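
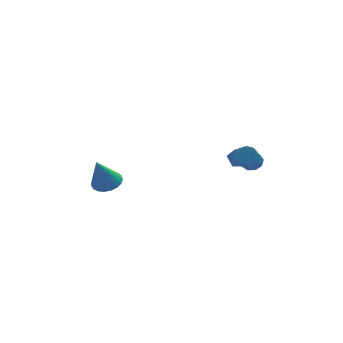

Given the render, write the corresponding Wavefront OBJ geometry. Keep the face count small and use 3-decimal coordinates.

v -2.213 1.886 -3.956
v -1.592 1.489 -3.887
v -2.687 1.414 -2.404
v -1.506 1.763 -3.777
v -1.541 2.059 -3.698
v -1.693 2.324 -3.664
v -1.934 2.514 -3.68
v -2.224 2.595 -3.744
v -2.512 2.554 -3.844
v -2.748 2.397 -3.964
v -2.892 2.152 -4.082
v -2.918 1.861 -4.179
v -2.822 1.574 -4.237
v -2.621 1.342 -4.246
v -2.35 1.203 -4.206
v -2.054 1.183 -4.122
v -1.786 1.284 -4.009
v 3.958 -0.873 -1.416
v 4.345 -1.207 -1.512
v 3.988 -1.841 -0.74
v 3.602 -1.507 -0.644
v 4.448 -0.969 -1.269
v 4.091 -1.603 -0.497
v 4.321 -0.686 -1.094
v 3.965 -1.32 -0.323
v 4.025 -0.49 -1.07
v 3.669 -1.124 -0.299
v 3.698 -0.474 -1.208
v 3.342 -1.108 -0.436
v 3.492 -0.644 -1.443
v 3.136 -1.278 -0.671
v 3.504 -0.922 -1.665
v 3.148 -1.555 -0.894
v 3.729 -1.176 -1.771
v 3.373 -1.81 -0.999
v 4.061 -1.289 -1.71
v 3.705 -1.923 -0.939
v 4.079 1.525 -1.938
v 4.303 1.229 -2.449
v 3.137 1.491 -2.331
v 3.361 1.195 -2.842
v 3.351 0.899 -2.285
v 3.933 0.92 -2.042
v 3.507 1.8 -2.738
v 4.089 1.821 -2.495
v 3.95 1.399 -2.943
v 3.853 0.842 -2.663
v 3.587 1.878 -2.117
v 3.49 1.321 -1.837
f 2 1 4
f 2 4 3
f 4 1 5
f 4 5 3
f 5 1 6
f 5 6 3
f 6 1 7
f 6 7 3
f 7 1 8
f 7 8 3
f 8 1 9
f 8 9 3
f 9 1 10
f 9 10 3
f 10 1 11
f 10 11 3
f 11 1 12
f 11 12 3
f 12 1 13
f 12 13 3
f 13 1 14
f 13 14 3
f 14 1 15
f 14 15 3
f 15 1 16
f 15 16 3
f 16 1 17
f 16 17 3
f 17 1 2
f 17 2 3
f 19 18 22
f 19 22 20
f 20 22 23
f 20 23 21
f 22 18 24
f 22 24 23
f 23 24 25
f 23 25 21
f 24 18 26
f 24 26 25
f 25 26 27
f 25 27 21
f 26 18 28
f 26 28 27
f 27 28 29
f 27 29 21
f 28 18 30
f 28 30 29
f 29 30 31
f 29 31 21
f 30 18 32
f 30 32 31
f 31 32 33
f 31 33 21
f 32 18 34
f 32 34 33
f 33 34 35
f 33 35 21
f 34 18 36
f 34 36 35
f 35 36 37
f 35 37 21
f 36 18 19
f 36 19 37
f 37 19 20
f 37 20 21
f 38 49 43
f 38 43 39
f 38 39 45
f 38 45 48
f 38 48 49
f 39 43 47
f 43 49 42
f 49 48 40
f 48 45 44
f 45 39 46
f 41 47 42
f 41 42 40
f 41 40 44
f 41 44 46
f 41 46 47
f 42 47 43
f 40 42 49
f 44 40 48
f 46 44 45
f 47 46 39



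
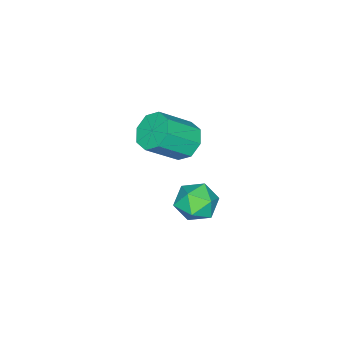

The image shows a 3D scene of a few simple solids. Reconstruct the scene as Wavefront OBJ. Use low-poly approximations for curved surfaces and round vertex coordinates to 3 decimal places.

v -2.718 1.489 -3.862
v -2.321 1.935 -2.871
v -1.059 1.805 -4.669
v -0.662 2.251 -3.678
v -0.887 1.119 -3.754
v -1.912 0.923 -3.256
v -1.468 2.817 -4.284
v -2.493 2.621 -3.786
v -1.549 2.755 -3.132
v -1.189 1.706 -2.804
v -2.191 2.034 -4.736
v -1.831 0.985 -4.408
v -1.53 1.336 0.716
v -0.835 2.105 0.547
v 0.485 1.213 1.915
v -0.21 0.444 2.084
v -1.342 2.275 1.147
v -0.022 1.383 2.515
v -1.959 1.895 1.495
v -0.639 1.003 2.862
v -2.325 1.188 1.386
v -1.004 0.296 2.754
v -2.225 0.567 0.885
v -0.905 -0.325 2.253
v -1.718 0.397 0.285
v -0.398 -0.495 1.653
v -1.101 0.777 -0.062
v 0.219 -0.115 1.305
v -0.736 1.484 0.046
v 0.585 0.592 1.414
f 1 12 6
f 1 6 2
f 1 2 8
f 1 8 11
f 1 11 12
f 2 6 10
f 6 12 5
f 12 11 3
f 11 8 7
f 8 2 9
f 4 10 5
f 4 5 3
f 4 3 7
f 4 7 9
f 4 9 10
f 5 10 6
f 3 5 12
f 7 3 11
f 9 7 8
f 10 9 2
f 14 13 17
f 14 17 15
f 15 17 18
f 15 18 16
f 17 13 19
f 17 19 18
f 18 19 20
f 18 20 16
f 19 13 21
f 19 21 20
f 20 21 22
f 20 22 16
f 21 13 23
f 21 23 22
f 22 23 24
f 22 24 16
f 23 13 25
f 23 25 24
f 24 25 26
f 24 26 16
f 25 13 27
f 25 27 26
f 26 27 28
f 26 28 16
f 27 13 29
f 27 29 28
f 28 29 30
f 28 30 16
f 29 13 14
f 29 14 30
f 30 14 15
f 30 15 16



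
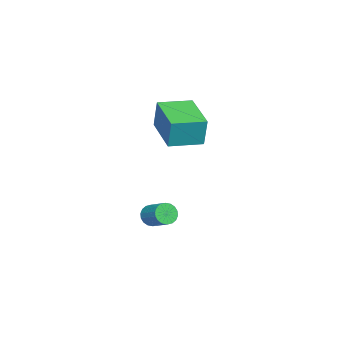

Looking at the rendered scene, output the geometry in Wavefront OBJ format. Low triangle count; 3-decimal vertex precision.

v -0.219 -4.091 2.113
v -0.056 -3.918 3.421
v -0.956 -2.833 2.038
v -0.793 -2.66 3.346
v 1.473 -3.12 1.774
v 1.636 -2.947 3.082
v 0.736 -1.862 1.699
v 0.899 -1.689 3.007
v 0.384 -4.041 -2.707
v 0.643 -3.939 -3.17
v 1.234 -3.197 -2.676
v 0.976 -3.299 -2.213
v 0.457 -3.786 -3.177
v 1.049 -3.044 -2.683
v 0.258 -3.684 -3.092
v 0.849 -2.942 -2.598
v 0.083 -3.652 -2.93
v 0.674 -2.91 -2.436
v -0.032 -3.698 -2.724
v 0.559 -2.956 -2.23
v -0.065 -3.811 -2.515
v 0.527 -3.069 -2.02
v -0.009 -3.97 -2.343
v 0.583 -3.228 -1.849
v 0.126 -4.143 -2.244
v 0.717 -3.401 -1.75
v 0.311 -4.296 -2.237
v 0.903 -3.554 -1.743
v 0.511 -4.398 -2.322
v 1.102 -3.656 -1.828
v 0.686 -4.43 -2.484
v 1.277 -3.688 -1.99
v 0.801 -4.384 -2.69
v 1.392 -3.642 -2.196
v 0.833 -4.271 -2.9
v 1.425 -3.529 -2.405
v 0.777 -4.112 -3.071
v 1.369 -3.37 -2.577
f 2 4 1
f 5 2 1
f 1 4 3
f 3 5 1
f 2 8 4
f 6 2 5
f 6 8 2
f 4 8 3
f 7 5 3
f 3 8 7
f 7 6 5
f 8 6 7
f 10 9 13
f 10 13 11
f 11 13 14
f 11 14 12
f 13 9 15
f 13 15 14
f 14 15 16
f 14 16 12
f 15 9 17
f 15 17 16
f 16 17 18
f 16 18 12
f 17 9 19
f 17 19 18
f 18 19 20
f 18 20 12
f 19 9 21
f 19 21 20
f 20 21 22
f 20 22 12
f 21 9 23
f 21 23 22
f 22 23 24
f 22 24 12
f 23 9 25
f 23 25 24
f 24 25 26
f 24 26 12
f 25 9 27
f 25 27 26
f 26 27 28
f 26 28 12
f 27 9 29
f 27 29 28
f 28 29 30
f 28 30 12
f 29 9 31
f 29 31 30
f 30 31 32
f 30 32 12
f 31 9 33
f 31 33 32
f 32 33 34
f 32 34 12
f 33 9 35
f 33 35 34
f 34 35 36
f 34 36 12
f 35 9 37
f 35 37 36
f 36 37 38
f 36 38 12
f 37 9 10
f 37 10 38
f 38 10 11
f 38 11 12



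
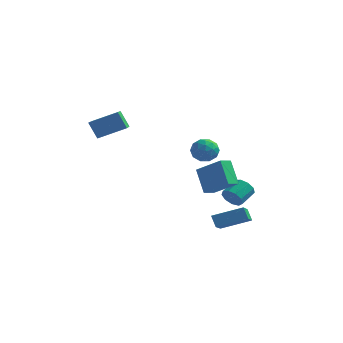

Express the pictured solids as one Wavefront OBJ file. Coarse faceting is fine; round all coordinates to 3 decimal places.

v 2.494 0.144 -2.303
v 2.831 0.321 -2.902
v 3.142 1.373 -2.417
v 2.806 1.196 -1.817
v 2.368 0.467 -2.922
v 2.679 1.519 -2.437
v 1.964 0.462 -2.652
v 2.276 1.514 -2.167
v 1.809 0.308 -2.218
v 2.12 1.36 -1.733
v 1.974 0.077 -1.824
v 2.285 1.129 -1.339
v 2.383 -0.122 -1.654
v 2.694 0.93 -1.169
v 2.844 -0.197 -1.787
v 3.155 0.855 -1.302
v 3.141 -0.113 -2.162
v 3.453 0.94 -1.676
v 3.136 0.092 -2.602
v 3.447 1.144 -2.117
v 1.246 -2.046 0.556
v 2.768 -2.346 1.619
v 1.554 -1.324 0.319
v 3.076 -1.624 1.382
v 2.004 -2.796 -0.742
v 3.526 -3.096 0.321
v 2.312 -2.074 -0.979
v 3.834 -2.374 0.084
v -3.286 -4.854 3.255
v -3.876 -4.711 4.267
v -3.866 -3.256 2.693
v -4.456 -3.114 3.705
v -1.904 -4.106 3.955
v -2.494 -3.964 4.967
v -2.484 -2.509 3.393
v -3.074 -2.366 4.405
v 0.787 -0.847 2.15
v 1.057 -0.449 1.46
v 1.703 -1.831 1.94
v 1.973 -1.433 1.25
v 2.116 -1.102 2.01
v 1.55 -0.494 2.139
v 1.21 -1.786 1.261
v 0.644 -1.178 1.39
v 1.318 -1.029 0.91
v 1.879 -0.607 1.373
v 0.881 -1.673 2.027
v 1.442 -1.251 2.49
v 0.842 -0.561 1.823
v 1.918 -1.719 1.577
v 2.003 -1.524 2.024
v 2.161 -1.29 1.618
v 1.132 -0.588 2.223
v 1.29 -0.354 1.817
v 1.913 -0.738 2.141
v 1.47 -1.926 1.583
v 1.628 -1.692 1.177
v 0.599 -0.99 1.782
v 0.757 -0.756 1.376
v 0.847 -1.542 1.259
v 1.154 -0.669 1.094
v 1.692 -1.248 0.971
v 1.244 -1.455 0.977
v 0.911 -1.097 1.053
v 1.484 -0.42 1.367
v 2.022 -0.999 1.244
v 2.106 -0.804 1.69
v 1.773 -0.447 1.766
v 1.637 -0.762 1.044
v 0.738 -1.281 2.156
v 1.276 -1.86 2.033
v 0.987 -1.833 1.634
v 0.654 -1.476 1.71
v 1.068 -1.032 2.429
v 1.606 -1.611 2.306
v 1.849 -1.183 2.347
v 1.516 -0.825 2.423
v 1.123 -1.518 2.356
v 2.306 -2.466 -2.58
v 3.884 -1.749 -1.963
v 1.912 -0.792 -3.52
v 3.491 -0.075 -2.903
v 2.689 -2.745 -3.237
v 4.268 -2.028 -2.62
v 2.296 -1.071 -4.177
v 3.874 -0.354 -3.56
f 2 1 5
f 2 5 3
f 3 5 6
f 3 6 4
f 5 1 7
f 5 7 6
f 6 7 8
f 6 8 4
f 7 1 9
f 7 9 8
f 8 9 10
f 8 10 4
f 9 1 11
f 9 11 10
f 10 11 12
f 10 12 4
f 11 1 13
f 11 13 12
f 12 13 14
f 12 14 4
f 13 1 15
f 13 15 14
f 14 15 16
f 14 16 4
f 15 1 17
f 15 17 16
f 16 17 18
f 16 18 4
f 17 1 19
f 17 19 18
f 18 19 20
f 18 20 4
f 19 1 2
f 19 2 20
f 20 2 3
f 20 3 4
f 22 24 21
f 25 22 21
f 21 24 23
f 23 25 21
f 22 28 24
f 26 22 25
f 26 28 22
f 24 28 23
f 27 25 23
f 23 28 27
f 27 26 25
f 28 26 27
f 30 32 29
f 33 30 29
f 29 32 31
f 31 33 29
f 30 36 32
f 34 30 33
f 34 36 30
f 32 36 31
f 35 33 31
f 31 36 35
f 35 34 33
f 36 34 35
f 37 74 53
f 74 48 77
f 53 77 42
f 74 77 53
f 37 53 49
f 53 42 54
f 49 54 38
f 53 54 49
f 37 49 58
f 49 38 59
f 58 59 44
f 49 59 58
f 37 58 70
f 58 44 73
f 70 73 47
f 58 73 70
f 37 70 74
f 70 47 78
f 74 78 48
f 70 78 74
f 38 54 65
f 54 42 68
f 65 68 46
f 54 68 65
f 42 77 55
f 77 48 76
f 55 76 41
f 77 76 55
f 48 78 75
f 78 47 71
f 75 71 39
f 78 71 75
f 47 73 72
f 73 44 60
f 72 60 43
f 73 60 72
f 44 59 64
f 59 38 61
f 64 61 45
f 59 61 64
f 40 66 52
f 66 46 67
f 52 67 41
f 66 67 52
f 40 52 50
f 52 41 51
f 50 51 39
f 52 51 50
f 40 50 57
f 50 39 56
f 57 56 43
f 50 56 57
f 40 57 62
f 57 43 63
f 62 63 45
f 57 63 62
f 40 62 66
f 62 45 69
f 66 69 46
f 62 69 66
f 41 67 55
f 67 46 68
f 55 68 42
f 67 68 55
f 39 51 75
f 51 41 76
f 75 76 48
f 51 76 75
f 43 56 72
f 56 39 71
f 72 71 47
f 56 71 72
f 45 63 64
f 63 43 60
f 64 60 44
f 63 60 64
f 46 69 65
f 69 45 61
f 65 61 38
f 69 61 65
f 80 82 79
f 83 80 79
f 79 82 81
f 81 83 79
f 80 86 82
f 84 80 83
f 84 86 80
f 82 86 81
f 85 83 81
f 81 86 85
f 85 84 83
f 86 84 85



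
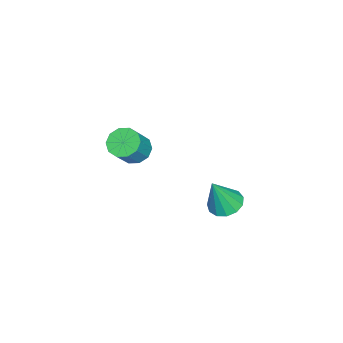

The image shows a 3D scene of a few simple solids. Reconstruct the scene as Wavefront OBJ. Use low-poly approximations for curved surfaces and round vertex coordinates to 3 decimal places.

v 1.975 2.729 -2.224
v 2.568 3.51 -2.22
v 2.645 2.211 -0.216
v 2.085 3.681 -2.015
v 1.567 3.549 -1.876
v 1.178 3.158 -1.848
v 1.043 2.63 -1.939
v 1.204 2.134 -2.121
v 1.609 1.827 -2.335
v 2.131 1.806 -2.515
v 2.603 2.079 -2.602
v 2.876 2.558 -2.569
v 2.863 3.091 -2.427
v -2.668 -3.86 -3.629
v -1.959 -3.355 -4.101
v -0.844 -3.595 -2.683
v -1.552 -4.1 -2.211
v -2.289 -2.957 -3.774
v -1.174 -3.197 -2.356
v -2.764 -2.904 -3.392
v -1.649 -3.143 -1.974
v -3.202 -3.216 -3.1
v -2.087 -3.455 -1.682
v -3.436 -3.774 -3.011
v -2.321 -4.014 -1.592
v -3.376 -4.365 -3.157
v -2.261 -4.605 -1.739
v -3.046 -4.763 -3.484
v -1.931 -5.003 -2.066
v -2.571 -4.817 -3.866
v -1.456 -5.056 -2.448
v -2.133 -4.505 -4.158
v -1.018 -4.744 -2.74
v -1.899 -3.946 -4.248
v -0.784 -4.186 -2.829
f 2 1 4
f 2 4 3
f 4 1 5
f 4 5 3
f 5 1 6
f 5 6 3
f 6 1 7
f 6 7 3
f 7 1 8
f 7 8 3
f 8 1 9
f 8 9 3
f 9 1 10
f 9 10 3
f 10 1 11
f 10 11 3
f 11 1 12
f 11 12 3
f 12 1 13
f 12 13 3
f 13 1 2
f 13 2 3
f 15 14 18
f 15 18 16
f 16 18 19
f 16 19 17
f 18 14 20
f 18 20 19
f 19 20 21
f 19 21 17
f 20 14 22
f 20 22 21
f 21 22 23
f 21 23 17
f 22 14 24
f 22 24 23
f 23 24 25
f 23 25 17
f 24 14 26
f 24 26 25
f 25 26 27
f 25 27 17
f 26 14 28
f 26 28 27
f 27 28 29
f 27 29 17
f 28 14 30
f 28 30 29
f 29 30 31
f 29 31 17
f 30 14 32
f 30 32 31
f 31 32 33
f 31 33 17
f 32 14 34
f 32 34 33
f 33 34 35
f 33 35 17
f 34 14 15
f 34 15 35
f 35 15 16
f 35 16 17



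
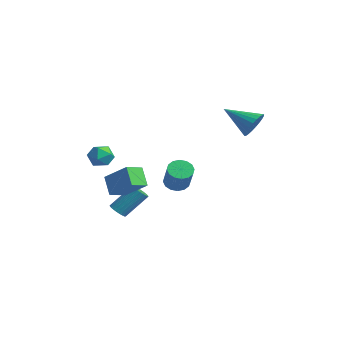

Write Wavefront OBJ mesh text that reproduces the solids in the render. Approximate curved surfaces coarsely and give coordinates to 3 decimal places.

v -1.084 -2.386 1.471
v -0.59 -2.435 2.083
v -0.55 -3.425 0.957
v -0.056 -3.474 1.569
v -0.824 -3.619 1.67
v -1.154 -2.977 1.988
v 0.014 -2.883 1.052
v -0.316 -2.241 1.37
v 0.089 -2.742 1.824
v -0.429 -3.197 2.206
v -0.711 -2.663 0.834
v -1.229 -3.118 1.216
v 0.759 0.931 -0.819
v 1.242 0.642 -1.268
v 2.204 0.2 0.049
v 1.721 0.489 0.499
v 1.348 0.997 -1.227
v 2.31 0.555 0.09
v 1.297 1.334 -1.076
v 2.259 0.892 0.241
v 1.101 1.563 -0.857
v 2.064 1.121 0.46
v 0.814 1.623 -0.627
v 1.776 1.181 0.69
v 0.512 1.497 -0.449
v 1.474 1.055 0.869
v 0.276 1.22 -0.369
v 1.238 0.778 0.948
v 0.17 0.865 -0.41
v 1.132 0.423 0.907
v 0.221 0.528 -0.561
v 1.183 0.086 0.756
v 0.416 0.299 -0.78
v 1.379 -0.143 0.537
v 0.704 0.239 -1.01
v 1.666 -0.203 0.307
v 1.006 0.365 -1.189
v 1.968 -0.077 0.129
v 2.956 4.334 3.186
v 3.409 4.356 3.952
v 1.464 3.466 4.094
v 3.24 4.659 3.964
v 3.028 4.913 3.858
v 2.805 5.078 3.649
v 2.605 5.13 3.37
v 2.458 5.061 3.063
v 2.387 4.881 2.775
v 2.403 4.618 2.549
v 2.503 4.311 2.42
v 2.672 4.008 2.408
v 2.884 3.754 2.514
v 3.107 3.589 2.723
v 3.307 3.537 3.002
v 3.454 3.606 3.309
v 3.525 3.786 3.597
v 3.509 4.05 3.823
v -0.303 -2.9 0.09
v 1.099 -2.471 1.168
v -0.377 -1.879 -0.22
v 1.025 -1.45 0.857
v 0.495 -3.13 -0.857
v 1.897 -2.701 0.22
v 0.421 -2.109 -1.168
v 1.823 -1.68 -0.09
v -1.092 -1.567 -3.002
v -0.649 -1.881 -2.865
v -0.224 -0.706 -1.542
v -0.668 -0.393 -1.678
v -0.562 -1.746 -3.013
v -0.137 -0.571 -1.69
v -0.555 -1.584 -3.159
v -0.131 -0.409 -1.836
v -0.63 -1.419 -3.282
v -0.206 -0.244 -1.958
v -0.776 -1.277 -3.361
v -0.351 -0.102 -2.038
v -0.97 -1.179 -3.386
v -0.545 -0.004 -2.062
v -1.182 -1.14 -3.352
v -0.758 0.035 -2.029
v -1.381 -1.166 -3.265
v -0.956 0.009 -1.942
v -1.536 -1.254 -3.138
v -1.111 -0.079 -1.815
v -1.623 -1.389 -2.99
v -1.198 -0.214 -1.667
v -1.629 -1.551 -2.844
v -1.205 -0.376 -1.521
v -1.554 -1.716 -2.722
v -1.13 -0.541 -1.398
v -1.409 -1.858 -2.642
v -0.984 -0.683 -1.319
v -1.215 -1.956 -2.618
v -0.79 -0.781 -1.294
v -1.002 -1.995 -2.651
v -0.578 -0.82 -1.328
v -0.804 -1.969 -2.738
v -0.379 -0.794 -1.415
f 1 12 6
f 1 6 2
f 1 2 8
f 1 8 11
f 1 11 12
f 2 6 10
f 6 12 5
f 12 11 3
f 11 8 7
f 8 2 9
f 4 10 5
f 4 5 3
f 4 3 7
f 4 7 9
f 4 9 10
f 5 10 6
f 3 5 12
f 7 3 11
f 9 7 8
f 10 9 2
f 14 13 17
f 14 17 15
f 15 17 18
f 15 18 16
f 17 13 19
f 17 19 18
f 18 19 20
f 18 20 16
f 19 13 21
f 19 21 20
f 20 21 22
f 20 22 16
f 21 13 23
f 21 23 22
f 22 23 24
f 22 24 16
f 23 13 25
f 23 25 24
f 24 25 26
f 24 26 16
f 25 13 27
f 25 27 26
f 26 27 28
f 26 28 16
f 27 13 29
f 27 29 28
f 28 29 30
f 28 30 16
f 29 13 31
f 29 31 30
f 30 31 32
f 30 32 16
f 31 13 33
f 31 33 32
f 32 33 34
f 32 34 16
f 33 13 35
f 33 35 34
f 34 35 36
f 34 36 16
f 35 13 37
f 35 37 36
f 36 37 38
f 36 38 16
f 37 13 14
f 37 14 38
f 38 14 15
f 38 15 16
f 40 39 42
f 40 42 41
f 42 39 43
f 42 43 41
f 43 39 44
f 43 44 41
f 44 39 45
f 44 45 41
f 45 39 46
f 45 46 41
f 46 39 47
f 46 47 41
f 47 39 48
f 47 48 41
f 48 39 49
f 48 49 41
f 49 39 50
f 49 50 41
f 50 39 51
f 50 51 41
f 51 39 52
f 51 52 41
f 52 39 53
f 52 53 41
f 53 39 54
f 53 54 41
f 54 39 55
f 54 55 41
f 55 39 56
f 55 56 41
f 56 39 40
f 56 40 41
f 58 60 57
f 61 58 57
f 57 60 59
f 59 61 57
f 58 64 60
f 62 58 61
f 62 64 58
f 60 64 59
f 63 61 59
f 59 64 63
f 63 62 61
f 64 62 63
f 66 65 69
f 66 69 67
f 67 69 70
f 67 70 68
f 69 65 71
f 69 71 70
f 70 71 72
f 70 72 68
f 71 65 73
f 71 73 72
f 72 73 74
f 72 74 68
f 73 65 75
f 73 75 74
f 74 75 76
f 74 76 68
f 75 65 77
f 75 77 76
f 76 77 78
f 76 78 68
f 77 65 79
f 77 79 78
f 78 79 80
f 78 80 68
f 79 65 81
f 79 81 80
f 80 81 82
f 80 82 68
f 81 65 83
f 81 83 82
f 82 83 84
f 82 84 68
f 83 65 85
f 83 85 84
f 84 85 86
f 84 86 68
f 85 65 87
f 85 87 86
f 86 87 88
f 86 88 68
f 87 65 89
f 87 89 88
f 88 89 90
f 88 90 68
f 89 65 91
f 89 91 90
f 90 91 92
f 90 92 68
f 91 65 93
f 91 93 92
f 92 93 94
f 92 94 68
f 93 65 95
f 93 95 94
f 94 95 96
f 94 96 68
f 95 65 97
f 95 97 96
f 96 97 98
f 96 98 68
f 97 65 66
f 97 66 98
f 98 66 67
f 98 67 68



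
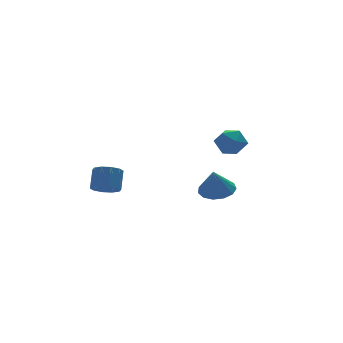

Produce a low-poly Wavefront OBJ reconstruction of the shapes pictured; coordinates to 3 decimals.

v 3.097 1.719 0.468
v 3.732 2.482 0.283
v 3.588 0.978 -0.903
v 4.223 1.741 -1.088
v 4.397 1.115 -0.315
v 4.094 1.573 0.532
v 3.226 1.887 -1.152
v 2.923 2.345 -0.305
v 3.811 2.586 -0.718
v 4.535 2.109 -0.201
v 2.785 1.351 -0.419
v 3.509 0.874 0.098
v -3.704 2.295 -2.544
v -3.013 1.818 -2.547
v -2.505 2.548 -1.518
v -3.196 3.025 -1.516
v -2.933 2.217 -2.869
v -2.425 2.947 -1.841
v -3.148 2.646 -3.068
v -2.641 3.376 -2.039
v -3.576 2.94 -3.066
v -3.068 3.671 -2.037
v -4.052 2.989 -2.865
v -3.544 3.719 -1.837
v -4.395 2.772 -2.542
v -3.887 3.502 -1.513
v -4.475 2.373 -2.219
v -3.967 3.103 -1.191
v -4.259 1.944 -2.021
v -3.752 2.674 -0.992
v -3.832 1.649 -2.023
v -3.324 2.38 -0.994
v -3.356 1.601 -2.223
v -2.848 2.331 -1.195
v 1.774 -0.109 -2.77
v 2.631 0.413 -2.462
v 1.386 -0.371 -1.25
v 2.198 0.814 -2.503
v 1.63 0.921 -2.629
v 1.107 0.702 -2.8
v 0.797 0.225 -2.961
v 0.796 -0.358 -3.062
v 1.106 -0.862 -3.07
v 1.628 -1.127 -2.982
v 2.196 -1.069 -2.828
v 2.63 -0.706 -2.655
v 2.792 -0.153 -2.518
f 1 12 6
f 1 6 2
f 1 2 8
f 1 8 11
f 1 11 12
f 2 6 10
f 6 12 5
f 12 11 3
f 11 8 7
f 8 2 9
f 4 10 5
f 4 5 3
f 4 3 7
f 4 7 9
f 4 9 10
f 5 10 6
f 3 5 12
f 7 3 11
f 9 7 8
f 10 9 2
f 14 13 17
f 14 17 15
f 15 17 18
f 15 18 16
f 17 13 19
f 17 19 18
f 18 19 20
f 18 20 16
f 19 13 21
f 19 21 20
f 20 21 22
f 20 22 16
f 21 13 23
f 21 23 22
f 22 23 24
f 22 24 16
f 23 13 25
f 23 25 24
f 24 25 26
f 24 26 16
f 25 13 27
f 25 27 26
f 26 27 28
f 26 28 16
f 27 13 29
f 27 29 28
f 28 29 30
f 28 30 16
f 29 13 31
f 29 31 30
f 30 31 32
f 30 32 16
f 31 13 33
f 31 33 32
f 32 33 34
f 32 34 16
f 33 13 14
f 33 14 34
f 34 14 15
f 34 15 16
f 36 35 38
f 36 38 37
f 38 35 39
f 38 39 37
f 39 35 40
f 39 40 37
f 40 35 41
f 40 41 37
f 41 35 42
f 41 42 37
f 42 35 43
f 42 43 37
f 43 35 44
f 43 44 37
f 44 35 45
f 44 45 37
f 45 35 46
f 45 46 37
f 46 35 47
f 46 47 37
f 47 35 36
f 47 36 37



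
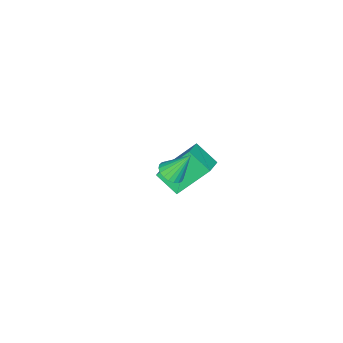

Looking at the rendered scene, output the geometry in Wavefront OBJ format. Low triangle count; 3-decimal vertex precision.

v 1.709 -0.187 0.994
v 2.03 -0.532 1.315
v 1.251 0.387 2.066
v 2.175 -0.348 1.279
v 2.24 -0.137 1.194
v 2.214 0.066 1.074
v 2.099 0.225 0.94
v 1.918 0.313 0.815
v 1.7 0.314 0.722
v 1.484 0.229 0.675
v 1.307 0.071 0.684
v 1.199 -0.13 0.746
v 1.18 -0.342 0.85
v 1.252 -0.527 0.98
v 1.403 -0.653 1.112
v 1.607 -0.698 1.224
v 1.829 -0.655 1.295
v -1.95 -3.338 -3.827
v -2.819 -2.319 -2.301
v -1.999 -2.321 -4.534
v -2.868 -1.302 -3.008
v -1.092 -3.078 -3.512
v -1.961 -2.059 -1.986
v -1.141 -2.061 -4.219
v -2.01 -1.042 -2.693
f 2 1 4
f 2 4 3
f 4 1 5
f 4 5 3
f 5 1 6
f 5 6 3
f 6 1 7
f 6 7 3
f 7 1 8
f 7 8 3
f 8 1 9
f 8 9 3
f 9 1 10
f 9 10 3
f 10 1 11
f 10 11 3
f 11 1 12
f 11 12 3
f 12 1 13
f 12 13 3
f 13 1 14
f 13 14 3
f 14 1 15
f 14 15 3
f 15 1 16
f 15 16 3
f 16 1 17
f 16 17 3
f 17 1 2
f 17 2 3
f 19 21 18
f 22 19 18
f 18 21 20
f 20 22 18
f 19 25 21
f 23 19 22
f 23 25 19
f 21 25 20
f 24 22 20
f 20 25 24
f 24 23 22
f 25 23 24



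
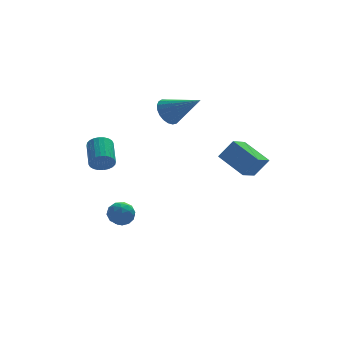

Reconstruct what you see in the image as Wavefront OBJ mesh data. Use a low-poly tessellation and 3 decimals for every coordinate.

v -2.436 2.84 0.197
v -2.045 2.584 0.678
v -1.874 4.025 1.304
v -2.264 4.28 0.823
v -1.868 2.643 0.495
v -1.697 4.084 1.12
v -1.778 2.731 0.266
v -1.607 4.172 0.892
v -1.788 2.836 0.027
v -1.616 4.277 0.652
v -1.896 2.942 -0.186
v -1.725 4.383 0.439
v -2.086 3.032 -0.341
v -1.915 4.473 0.284
v -2.33 3.092 -0.414
v -2.159 4.533 0.211
v -2.59 3.114 -0.394
v -2.418 4.555 0.231
v -2.826 3.095 -0.284
v -2.655 4.536 0.342
v -3.003 3.036 -0.1
v -2.832 4.477 0.525
v -3.093 2.948 0.128
v -2.922 4.389 0.754
v -3.084 2.843 0.368
v -2.912 4.284 0.993
v -2.975 2.737 0.581
v -2.804 4.178 1.206
v -2.785 2.647 0.736
v -2.614 4.088 1.361
v -2.541 2.587 0.809
v -2.37 4.028 1.434
v -2.282 2.565 0.789
v -2.11 4.006 1.414
v -1.555 2.289 -3.282
v -1.057 2.319 -2.882
v -2.145 1.351 -2.478
v -1.294 2.566 -2.768
v -1.614 2.725 -2.818
v -1.915 2.745 -3.015
v -2.102 2.621 -3.297
v -2.115 2.391 -3.575
v -1.95 2.129 -3.76
v -1.66 1.917 -3.793
v -1.336 1.824 -3.664
v -1.082 1.878 -3.414
v -0.978 2.063 -3.122
v 1.13 3.909 2.907
v 1.769 4.189 2.422
v 2.49 2.791 4.053
v 1.757 4.434 2.676
v 1.636 4.589 2.97
v 1.428 4.626 3.253
v 1.168 4.539 3.477
v 0.902 4.343 3.602
v 0.675 4.072 3.607
v 0.527 3.773 3.491
v 0.483 3.497 3.274
v 0.551 3.293 2.994
v 0.719 3.195 2.699
v 0.958 3.22 2.44
v 1.227 3.365 2.261
v 1.479 3.603 2.195
v 1.671 3.895 2.252
v -2.67 0.105 -2.168
v -2.437 0.403 -1.548
v -1.783 -0.663 -2.132
v -1.55 -0.365 -1.512
v -2.171 -0.74 -1.524
v -2.719 -0.266 -1.546
v -1.501 0.006 -2.134
v -2.049 0.48 -2.156
v -1.715 0.341 -1.528
v -2.129 -0.12 -1.15
v -2.091 -0.14 -2.53
v -2.505 -0.601 -2.152
v -2.632 0.321 -1.861
v -1.588 -0.581 -1.819
v -1.953 -0.802 -1.826
v -1.817 -0.627 -1.461
v -2.797 -0.072 -1.86
v -2.661 0.103 -1.496
v -2.504 -0.568 -1.481
v -1.559 -0.363 -2.184
v -1.423 -0.188 -1.82
v -2.403 0.367 -2.219
v -2.267 0.542 -1.854
v -1.716 0.308 -2.199
v -2.07 0.46 -1.485
v -1.549 0.009 -1.464
v -1.52 0.227 -1.829
v -1.842 0.506 -1.842
v -2.314 0.189 -1.263
v -1.792 -0.262 -1.242
v -2.157 -0.483 -1.249
v -2.479 -0.204 -1.262
v -1.889 0.153 -1.251
v -2.428 0.002 -2.438
v -1.906 -0.449 -2.417
v -1.741 -0.056 -2.418
v -2.063 0.223 -2.431
v -2.671 -0.269 -2.216
v -2.15 -0.72 -2.195
v -2.378 -0.766 -1.838
v -2.7 -0.487 -1.851
v -2.331 -0.413 -2.429
v 4.373 -0.47 0.171
v 3.573 -1.298 0.683
v 3.493 0.836 0.91
v 2.694 0.009 1.423
v 5.086 -0.549 1.157
v 4.287 -1.376 1.67
v 4.207 0.758 1.897
v 3.407 -0.07 2.409
f 2 1 5
f 2 5 3
f 3 5 6
f 3 6 4
f 5 1 7
f 5 7 6
f 6 7 8
f 6 8 4
f 7 1 9
f 7 9 8
f 8 9 10
f 8 10 4
f 9 1 11
f 9 11 10
f 10 11 12
f 10 12 4
f 11 1 13
f 11 13 12
f 12 13 14
f 12 14 4
f 13 1 15
f 13 15 14
f 14 15 16
f 14 16 4
f 15 1 17
f 15 17 16
f 16 17 18
f 16 18 4
f 17 1 19
f 17 19 18
f 18 19 20
f 18 20 4
f 19 1 21
f 19 21 20
f 20 21 22
f 20 22 4
f 21 1 23
f 21 23 22
f 22 23 24
f 22 24 4
f 23 1 25
f 23 25 24
f 24 25 26
f 24 26 4
f 25 1 27
f 25 27 26
f 26 27 28
f 26 28 4
f 27 1 29
f 27 29 28
f 28 29 30
f 28 30 4
f 29 1 31
f 29 31 30
f 30 31 32
f 30 32 4
f 31 1 33
f 31 33 32
f 32 33 34
f 32 34 4
f 33 1 2
f 33 2 34
f 34 2 3
f 34 3 4
f 36 35 38
f 36 38 37
f 38 35 39
f 38 39 37
f 39 35 40
f 39 40 37
f 40 35 41
f 40 41 37
f 41 35 42
f 41 42 37
f 42 35 43
f 42 43 37
f 43 35 44
f 43 44 37
f 44 35 45
f 44 45 37
f 45 35 46
f 45 46 37
f 46 35 47
f 46 47 37
f 47 35 36
f 47 36 37
f 49 48 51
f 49 51 50
f 51 48 52
f 51 52 50
f 52 48 53
f 52 53 50
f 53 48 54
f 53 54 50
f 54 48 55
f 54 55 50
f 55 48 56
f 55 56 50
f 56 48 57
f 56 57 50
f 57 48 58
f 57 58 50
f 58 48 59
f 58 59 50
f 59 48 60
f 59 60 50
f 60 48 61
f 60 61 50
f 61 48 62
f 61 62 50
f 62 48 63
f 62 63 50
f 63 48 64
f 63 64 50
f 64 48 49
f 64 49 50
f 65 102 81
f 102 76 105
f 81 105 70
f 102 105 81
f 65 81 77
f 81 70 82
f 77 82 66
f 81 82 77
f 65 77 86
f 77 66 87
f 86 87 72
f 77 87 86
f 65 86 98
f 86 72 101
f 98 101 75
f 86 101 98
f 65 98 102
f 98 75 106
f 102 106 76
f 98 106 102
f 66 82 93
f 82 70 96
f 93 96 74
f 82 96 93
f 70 105 83
f 105 76 104
f 83 104 69
f 105 104 83
f 76 106 103
f 106 75 99
f 103 99 67
f 106 99 103
f 75 101 100
f 101 72 88
f 100 88 71
f 101 88 100
f 72 87 92
f 87 66 89
f 92 89 73
f 87 89 92
f 68 94 80
f 94 74 95
f 80 95 69
f 94 95 80
f 68 80 78
f 80 69 79
f 78 79 67
f 80 79 78
f 68 78 85
f 78 67 84
f 85 84 71
f 78 84 85
f 68 85 90
f 85 71 91
f 90 91 73
f 85 91 90
f 68 90 94
f 90 73 97
f 94 97 74
f 90 97 94
f 69 95 83
f 95 74 96
f 83 96 70
f 95 96 83
f 67 79 103
f 79 69 104
f 103 104 76
f 79 104 103
f 71 84 100
f 84 67 99
f 100 99 75
f 84 99 100
f 73 91 92
f 91 71 88
f 92 88 72
f 91 88 92
f 74 97 93
f 97 73 89
f 93 89 66
f 97 89 93
f 108 110 107
f 111 108 107
f 107 110 109
f 109 111 107
f 108 114 110
f 112 108 111
f 112 114 108
f 110 114 109
f 113 111 109
f 109 114 113
f 113 112 111
f 114 112 113



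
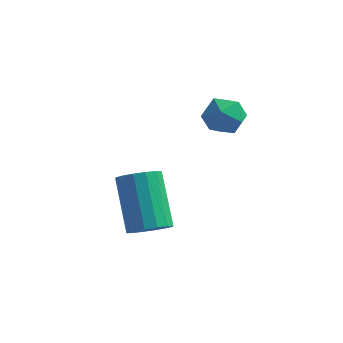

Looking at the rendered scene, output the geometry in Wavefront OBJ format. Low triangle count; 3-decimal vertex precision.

v -0.175 1.381 2.643
v 0.418 1.608 2.176
v 0.602 0.552 3.224
v 1.195 0.779 2.757
v 0.912 1.272 3.303
v 0.432 1.785 2.944
v 0.588 0.375 2.456
v 0.108 0.888 2.097
v 0.889 0.987 2.06
v 1.09 1.541 2.583
v -0.07 0.619 2.817
v 0.131 1.173 3.34
v -0.391 -2.673 -0.234
v -0.002 -3.044 0.245
v -0.82 -1.959 1.752
v -1.209 -1.587 1.274
v 0.212 -2.754 0.151
v -0.606 -1.668 1.659
v 0.264 -2.441 -0.045
v -0.554 -1.356 1.462
v 0.141 -2.191 -0.292
v -0.677 -1.105 1.215
v -0.125 -2.07 -0.524
v -0.943 -0.984 0.984
v -0.462 -2.11 -0.678
v -1.28 -1.025 0.83
v -0.78 -2.301 -0.712
v -1.598 -1.216 0.795
v -0.994 -2.592 -0.619
v -1.812 -1.506 0.889
v -1.046 -2.904 -0.422
v -1.864 -1.819 1.085
v -0.923 -3.155 -0.175
v -1.741 -2.069 1.332
v -0.657 -3.276 0.056
v -1.475 -2.19 1.564
v -0.32 -3.235 0.21
v -1.138 -2.15 1.718
f 1 12 6
f 1 6 2
f 1 2 8
f 1 8 11
f 1 11 12
f 2 6 10
f 6 12 5
f 12 11 3
f 11 8 7
f 8 2 9
f 4 10 5
f 4 5 3
f 4 3 7
f 4 7 9
f 4 9 10
f 5 10 6
f 3 5 12
f 7 3 11
f 9 7 8
f 10 9 2
f 14 13 17
f 14 17 15
f 15 17 18
f 15 18 16
f 17 13 19
f 17 19 18
f 18 19 20
f 18 20 16
f 19 13 21
f 19 21 20
f 20 21 22
f 20 22 16
f 21 13 23
f 21 23 22
f 22 23 24
f 22 24 16
f 23 13 25
f 23 25 24
f 24 25 26
f 24 26 16
f 25 13 27
f 25 27 26
f 26 27 28
f 26 28 16
f 27 13 29
f 27 29 28
f 28 29 30
f 28 30 16
f 29 13 31
f 29 31 30
f 30 31 32
f 30 32 16
f 31 13 33
f 31 33 32
f 32 33 34
f 32 34 16
f 33 13 35
f 33 35 34
f 34 35 36
f 34 36 16
f 35 13 37
f 35 37 36
f 36 37 38
f 36 38 16
f 37 13 14
f 37 14 38
f 38 14 15
f 38 15 16



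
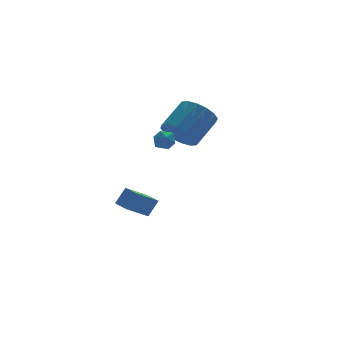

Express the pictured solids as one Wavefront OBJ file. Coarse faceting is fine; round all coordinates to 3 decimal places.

v -0.145 -2.484 3.49
v 0.301 -2.514 3.03
v 0.099 -3.446 3.79
v 0.545 -3.476 3.33
v 0.628 -3.085 3.832
v 0.477 -2.49 3.646
v -0.077 -3.47 3.174
v -0.228 -2.875 2.988
v 0.343 -3.123 2.835
v 0.778 -2.886 3.241
v -0.378 -3.074 3.579
v 0.057 -2.837 3.985
v 2.12 -0.41 2.466
v 2.767 -1.238 2.177
v 4.167 -0.539 3.306
v 3.52 0.29 3.594
v 2.87 -0.834 1.798
v 4.27 -0.134 2.927
v 2.772 -0.315 1.598
v 4.173 0.385 2.727
v 2.5 0.178 1.63
v 3.9 0.878 2.759
v 2.126 0.513 1.886
v 3.526 1.213 3.015
v 1.75 0.602 2.298
v 3.15 1.301 3.427
v 1.473 0.419 2.754
v 2.873 1.118 3.883
v 1.37 0.014 3.133
v 2.77 0.714 4.262
v 1.467 -0.505 3.333
v 2.868 0.195 4.462
v 1.74 -0.998 3.301
v 3.14 -0.298 4.43
v 2.114 -1.333 3.045
v 3.514 -0.633 4.174
v 2.49 -1.421 2.633
v 3.89 -0.722 3.762
v 1.254 1.507 -3.869
v -0.055 1.203 -2.982
v 1.04 2.514 -3.84
v -0.269 2.21 -2.953
v 1.869 1.61 -2.927
v 0.56 1.306 -2.04
v 1.655 2.617 -2.898
v 0.346 2.313 -2.011
f 1 12 6
f 1 6 2
f 1 2 8
f 1 8 11
f 1 11 12
f 2 6 10
f 6 12 5
f 12 11 3
f 11 8 7
f 8 2 9
f 4 10 5
f 4 5 3
f 4 3 7
f 4 7 9
f 4 9 10
f 5 10 6
f 3 5 12
f 7 3 11
f 9 7 8
f 10 9 2
f 14 13 17
f 14 17 15
f 15 17 18
f 15 18 16
f 17 13 19
f 17 19 18
f 18 19 20
f 18 20 16
f 19 13 21
f 19 21 20
f 20 21 22
f 20 22 16
f 21 13 23
f 21 23 22
f 22 23 24
f 22 24 16
f 23 13 25
f 23 25 24
f 24 25 26
f 24 26 16
f 25 13 27
f 25 27 26
f 26 27 28
f 26 28 16
f 27 13 29
f 27 29 28
f 28 29 30
f 28 30 16
f 29 13 31
f 29 31 30
f 30 31 32
f 30 32 16
f 31 13 33
f 31 33 32
f 32 33 34
f 32 34 16
f 33 13 35
f 33 35 34
f 34 35 36
f 34 36 16
f 35 13 37
f 35 37 36
f 36 37 38
f 36 38 16
f 37 13 14
f 37 14 38
f 38 14 15
f 38 15 16
f 40 42 39
f 43 40 39
f 39 42 41
f 41 43 39
f 40 46 42
f 44 40 43
f 44 46 40
f 42 46 41
f 45 43 41
f 41 46 45
f 45 44 43
f 46 44 45



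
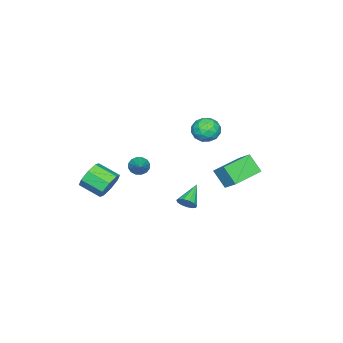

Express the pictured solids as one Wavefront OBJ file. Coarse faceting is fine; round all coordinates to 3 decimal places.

v 3.116 -1.063 -1.532
v 3.662 -0.786 -0.942
v 3.691 -2 -0.399
v 3.144 -2.277 -0.988
v 3.042 -0.719 -0.758
v 3.071 -1.932 -0.215
v 2.465 -0.853 -1.027
v 2.494 -2.066 -0.484
v 2.269 -1.11 -1.592
v 2.298 -2.324 -1.048
v 2.569 -1.34 -2.121
v 2.598 -2.554 -1.578
v 3.189 -1.408 -2.305
v 3.218 -2.621 -1.762
v 3.766 -1.274 -2.036
v 3.795 -2.487 -1.493
v 3.962 -1.016 -1.472
v 3.991 -2.23 -0.928
v -0.794 -1.563 -2.326
v -0.613 -1.324 -2.834
v 0.394 -0.777 -1.534
v -0.818 -1.127 -2.723
v -1.016 -1.046 -2.505
v -1.155 -1.104 -2.239
v -1.197 -1.285 -1.997
v -1.131 -1.54 -1.843
v -0.975 -1.801 -1.818
v -0.771 -1.999 -1.93
v -0.572 -2.079 -2.147
v -0.433 -2.021 -2.413
v -0.391 -1.84 -2.656
v -0.457 -1.585 -2.81
v -3.648 1.528 -0.798
v -3.095 0.982 -0.426
v -4.685 0.618 -0.594
v -4.132 0.072 -0.222
v -4.343 0.809 0.174
v -3.701 1.371 0.048
v -4.079 0.229 -1.068
v -3.437 0.791 -1.194
v -3.361 0.179 -0.592
v -3.524 0.537 0.175
v -4.256 1.063 -1.195
v -4.419 1.421 -0.428
v -3.28 1.335 -0.63
v -4.5 0.265 -0.39
v -4.623 0.698 -0.158
v -4.299 0.377 0.061
v -3.637 1.564 -0.352
v -3.312 1.242 -0.133
v -4.045 1.141 0.22
v -4.468 0.358 -0.887
v -4.143 0.036 -0.668
v -3.481 1.223 -1.081
v -3.157 0.902 -0.862
v -3.735 0.459 -1.24
v -3.112 0.541 -0.509
v -3.722 0.007 -0.389
v -3.69 0.099 -0.886
v -3.313 0.43 -0.96
v -3.208 0.752 -0.058
v -3.818 0.217 0.062
v -3.941 0.65 0.295
v -3.564 0.981 0.22
v -3.364 0.28 -0.156
v -3.962 1.383 -1.082
v -4.572 0.848 -0.962
v -4.216 0.619 -1.24
v -3.839 0.95 -1.315
v -4.058 1.593 -0.631
v -4.668 1.059 -0.511
v -4.467 1.17 -0.06
v -4.09 1.501 -0.134
v -4.416 1.32 -0.864
v 2.92 3.213 -1.647
v 3.162 2.899 -1.266
v 1.74 3.167 -0.933
v 3.205 3.192 -1.177
v 3.157 3.492 -1.237
v 3.034 3.704 -1.427
v 2.875 3.759 -1.687
v 2.73 3.641 -1.934
v 2.646 3.387 -2.09
v 2.648 3.078 -2.105
v 2.737 2.811 -1.975
v 2.885 2.672 -1.74
v 3.043 2.705 -1.476
v -3.752 2.842 -2.058
v -3.44 3.604 -1.391
v -3.576 3.622 -3.032
v -3.264 4.384 -2.364
v -1.936 2.236 -2.216
v -1.624 2.998 -1.548
v -1.76 3.016 -3.189
v -1.448 3.778 -2.522
f 2 1 5
f 2 5 3
f 3 5 6
f 3 6 4
f 5 1 7
f 5 7 6
f 6 7 8
f 6 8 4
f 7 1 9
f 7 9 8
f 8 9 10
f 8 10 4
f 9 1 11
f 9 11 10
f 10 11 12
f 10 12 4
f 11 1 13
f 11 13 12
f 12 13 14
f 12 14 4
f 13 1 15
f 13 15 14
f 14 15 16
f 14 16 4
f 15 1 17
f 15 17 16
f 16 17 18
f 16 18 4
f 17 1 2
f 17 2 18
f 18 2 3
f 18 3 4
f 20 19 22
f 20 22 21
f 22 19 23
f 22 23 21
f 23 19 24
f 23 24 21
f 24 19 25
f 24 25 21
f 25 19 26
f 25 26 21
f 26 19 27
f 26 27 21
f 27 19 28
f 27 28 21
f 28 19 29
f 28 29 21
f 29 19 30
f 29 30 21
f 30 19 31
f 30 31 21
f 31 19 32
f 31 32 21
f 32 19 20
f 32 20 21
f 33 70 49
f 70 44 73
f 49 73 38
f 70 73 49
f 33 49 45
f 49 38 50
f 45 50 34
f 49 50 45
f 33 45 54
f 45 34 55
f 54 55 40
f 45 55 54
f 33 54 66
f 54 40 69
f 66 69 43
f 54 69 66
f 33 66 70
f 66 43 74
f 70 74 44
f 66 74 70
f 34 50 61
f 50 38 64
f 61 64 42
f 50 64 61
f 38 73 51
f 73 44 72
f 51 72 37
f 73 72 51
f 44 74 71
f 74 43 67
f 71 67 35
f 74 67 71
f 43 69 68
f 69 40 56
f 68 56 39
f 69 56 68
f 40 55 60
f 55 34 57
f 60 57 41
f 55 57 60
f 36 62 48
f 62 42 63
f 48 63 37
f 62 63 48
f 36 48 46
f 48 37 47
f 46 47 35
f 48 47 46
f 36 46 53
f 46 35 52
f 53 52 39
f 46 52 53
f 36 53 58
f 53 39 59
f 58 59 41
f 53 59 58
f 36 58 62
f 58 41 65
f 62 65 42
f 58 65 62
f 37 63 51
f 63 42 64
f 51 64 38
f 63 64 51
f 35 47 71
f 47 37 72
f 71 72 44
f 47 72 71
f 39 52 68
f 52 35 67
f 68 67 43
f 52 67 68
f 41 59 60
f 59 39 56
f 60 56 40
f 59 56 60
f 42 65 61
f 65 41 57
f 61 57 34
f 65 57 61
f 76 75 78
f 76 78 77
f 78 75 79
f 78 79 77
f 79 75 80
f 79 80 77
f 80 75 81
f 80 81 77
f 81 75 82
f 81 82 77
f 82 75 83
f 82 83 77
f 83 75 84
f 83 84 77
f 84 75 85
f 84 85 77
f 85 75 86
f 85 86 77
f 86 75 87
f 86 87 77
f 87 75 76
f 87 76 77
f 89 91 88
f 92 89 88
f 88 91 90
f 90 92 88
f 89 95 91
f 93 89 92
f 93 95 89
f 91 95 90
f 94 92 90
f 90 95 94
f 94 93 92
f 95 93 94



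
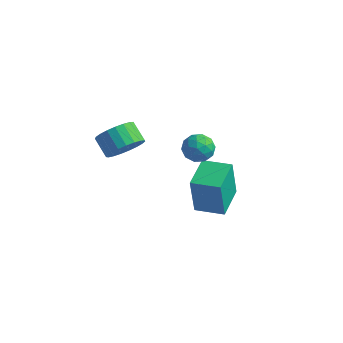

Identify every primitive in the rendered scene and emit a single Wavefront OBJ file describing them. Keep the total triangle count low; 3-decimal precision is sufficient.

v -2.199 -3.131 2.461
v -1.795 -3.601 3.195
v -2.637 -3.299 3.852
v -3.041 -2.829 3.119
v -1.636 -3.237 3.232
v -2.478 -2.935 3.889
v -1.574 -2.854 3.136
v -2.416 -2.553 3.793
v -1.62 -2.519 2.923
v -2.462 -2.218 3.58
v -1.766 -2.29 2.63
v -2.609 -1.989 3.288
v -1.987 -2.207 2.309
v -2.83 -1.905 2.966
v -2.245 -2.283 2.013
v -3.087 -1.981 2.671
v -2.495 -2.505 1.796
v -3.337 -2.204 2.453
v -2.693 -2.836 1.693
v -3.535 -2.535 2.35
v -2.806 -3.218 1.723
v -3.648 -2.917 2.38
v -2.814 -3.584 1.881
v -3.656 -3.283 2.538
v -2.716 -3.873 2.139
v -3.558 -3.571 2.796
v -2.528 -4.032 2.453
v -3.37 -3.731 3.11
v -2.283 -4.036 2.768
v -3.126 -3.735 3.426
v -2.024 -3.884 3.031
v -2.866 -3.582 3.688
v 0.237 -0.983 2.299
v 1.01 -0.995 2.456
v 0.07 -2.005 3.044
v 0.843 -2.017 3.201
v 0.393 -1.434 3.482
v 0.496 -0.802 3.022
v 0.584 -2.198 2.478
v 0.687 -1.566 2.018
v 1.224 -1.746 2.566
v 1.106 -1.274 3.187
v -0.026 -1.726 2.313
v -0.144 -1.254 2.934
v 0.638 -0.899 2.312
v 0.442 -2.101 3.188
v 0.177 -1.758 3.353
v 0.631 -1.766 3.445
v 0.336 -0.786 2.645
v 0.79 -0.793 2.737
v 0.427 -1.051 3.34
v 0.29 -2.207 2.763
v 0.744 -2.214 2.855
v 0.449 -1.234 2.055
v 0.903 -1.242 2.147
v 0.653 -1.949 2.16
v 1.219 -1.348 2.469
v 1.12 -1.949 2.907
v 0.968 -2.054 2.482
v 1.029 -1.683 2.212
v 1.149 -1.07 2.834
v 1.051 -1.671 3.272
v 0.786 -1.329 3.437
v 0.847 -0.957 3.167
v 1.275 -1.512 2.899
v 0.029 -1.329 2.228
v -0.069 -1.93 2.666
v 0.233 -2.043 2.333
v 0.294 -1.671 2.063
v -0.04 -1.051 2.593
v -0.139 -1.652 3.031
v 0.051 -1.317 3.288
v 0.112 -0.946 3.018
v -0.195 -1.488 2.601
v -0.961 0.36 -3.659
v -1.018 0.064 -1.52
v -1.488 2.077 -3.435
v -1.545 1.781 -1.297
v 0.445 0.779 -3.563
v 0.388 0.483 -1.425
v -0.082 2.496 -3.34
v -0.139 2.2 -1.201
f 2 1 5
f 2 5 3
f 3 5 6
f 3 6 4
f 5 1 7
f 5 7 6
f 6 7 8
f 6 8 4
f 7 1 9
f 7 9 8
f 8 9 10
f 8 10 4
f 9 1 11
f 9 11 10
f 10 11 12
f 10 12 4
f 11 1 13
f 11 13 12
f 12 13 14
f 12 14 4
f 13 1 15
f 13 15 14
f 14 15 16
f 14 16 4
f 15 1 17
f 15 17 16
f 16 17 18
f 16 18 4
f 17 1 19
f 17 19 18
f 18 19 20
f 18 20 4
f 19 1 21
f 19 21 20
f 20 21 22
f 20 22 4
f 21 1 23
f 21 23 22
f 22 23 24
f 22 24 4
f 23 1 25
f 23 25 24
f 24 25 26
f 24 26 4
f 25 1 27
f 25 27 26
f 26 27 28
f 26 28 4
f 27 1 29
f 27 29 28
f 28 29 30
f 28 30 4
f 29 1 31
f 29 31 30
f 30 31 32
f 30 32 4
f 31 1 2
f 31 2 32
f 32 2 3
f 32 3 4
f 33 70 49
f 70 44 73
f 49 73 38
f 70 73 49
f 33 49 45
f 49 38 50
f 45 50 34
f 49 50 45
f 33 45 54
f 45 34 55
f 54 55 40
f 45 55 54
f 33 54 66
f 54 40 69
f 66 69 43
f 54 69 66
f 33 66 70
f 66 43 74
f 70 74 44
f 66 74 70
f 34 50 61
f 50 38 64
f 61 64 42
f 50 64 61
f 38 73 51
f 73 44 72
f 51 72 37
f 73 72 51
f 44 74 71
f 74 43 67
f 71 67 35
f 74 67 71
f 43 69 68
f 69 40 56
f 68 56 39
f 69 56 68
f 40 55 60
f 55 34 57
f 60 57 41
f 55 57 60
f 36 62 48
f 62 42 63
f 48 63 37
f 62 63 48
f 36 48 46
f 48 37 47
f 46 47 35
f 48 47 46
f 36 46 53
f 46 35 52
f 53 52 39
f 46 52 53
f 36 53 58
f 53 39 59
f 58 59 41
f 53 59 58
f 36 58 62
f 58 41 65
f 62 65 42
f 58 65 62
f 37 63 51
f 63 42 64
f 51 64 38
f 63 64 51
f 35 47 71
f 47 37 72
f 71 72 44
f 47 72 71
f 39 52 68
f 52 35 67
f 68 67 43
f 52 67 68
f 41 59 60
f 59 39 56
f 60 56 40
f 59 56 60
f 42 65 61
f 65 41 57
f 61 57 34
f 65 57 61
f 76 78 75
f 79 76 75
f 75 78 77
f 77 79 75
f 76 82 78
f 80 76 79
f 80 82 76
f 78 82 77
f 81 79 77
f 77 82 81
f 81 80 79
f 82 80 81



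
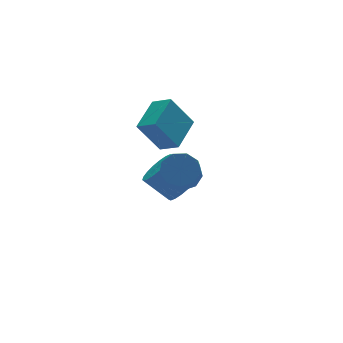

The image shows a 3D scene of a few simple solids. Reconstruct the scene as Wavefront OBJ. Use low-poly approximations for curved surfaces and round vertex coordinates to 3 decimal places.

v 0.529 0.98 -1.604
v 1.053 0.561 -0.835
v 0.135 1.481 0.292
v -0.389 1.9 -0.476
v 1.298 0.93 -0.936
v 0.381 1.85 0.191
v 1.391 1.308 -1.169
v 0.474 2.228 -0.042
v 1.313 1.621 -1.488
v 0.396 2.541 -0.361
v 1.08 1.808 -1.83
v 0.163 2.728 -0.703
v 0.738 1.83 -2.127
v -0.18 2.75 -1
v 0.354 1.684 -2.321
v -0.564 2.604 -1.193
v 0.005 1.399 -2.372
v -0.913 2.319 -1.245
v -0.241 1.03 -2.271
v -1.158 1.95 -1.144
v -0.334 0.652 -2.038
v -1.251 1.572 -0.911
v -0.256 0.339 -1.719
v -1.173 1.259 -0.592
v -0.023 0.152 -1.377
v -0.94 1.072 -0.25
v 0.32 0.13 -1.08
v -0.598 1.05 0.047
v 0.704 0.276 -0.887
v -0.214 1.196 0.241
v -1.054 -1.821 1.753
v -0.52 -1.436 2.396
v -1.232 -2.573 3.669
v -1.766 -2.959 3.027
v -1.069 -1.131 2.361
v -1.781 -2.268 3.635
v -1.612 -1.149 2.042
v -2.323 -2.286 3.316
v -1.893 -1.482 1.588
v -2.605 -2.619 2.862
v -1.782 -1.973 1.211
v -2.494 -3.11 2.485
v -1.33 -2.394 1.088
v -2.042 -3.531 2.362
v -0.749 -2.546 1.276
v -1.461 -3.684 2.55
v -0.311 -2.36 1.687
v -1.023 -3.497 2.961
v -0.221 -1.921 2.129
v -0.932 -3.059 3.403
v -0.983 2.851 2.022
v -0.462 1.96 2.574
v 0.479 4.049 2.577
v 1 3.158 3.129
v 0.02 2.402 0.351
v 0.541 1.511 0.903
v 1.482 3.6 0.906
v 2.003 2.709 1.458
f 2 1 5
f 2 5 3
f 3 5 6
f 3 6 4
f 5 1 7
f 5 7 6
f 6 7 8
f 6 8 4
f 7 1 9
f 7 9 8
f 8 9 10
f 8 10 4
f 9 1 11
f 9 11 10
f 10 11 12
f 10 12 4
f 11 1 13
f 11 13 12
f 12 13 14
f 12 14 4
f 13 1 15
f 13 15 14
f 14 15 16
f 14 16 4
f 15 1 17
f 15 17 16
f 16 17 18
f 16 18 4
f 17 1 19
f 17 19 18
f 18 19 20
f 18 20 4
f 19 1 21
f 19 21 20
f 20 21 22
f 20 22 4
f 21 1 23
f 21 23 22
f 22 23 24
f 22 24 4
f 23 1 25
f 23 25 24
f 24 25 26
f 24 26 4
f 25 1 27
f 25 27 26
f 26 27 28
f 26 28 4
f 27 1 29
f 27 29 28
f 28 29 30
f 28 30 4
f 29 1 2
f 29 2 30
f 30 2 3
f 30 3 4
f 32 31 35
f 32 35 33
f 33 35 36
f 33 36 34
f 35 31 37
f 35 37 36
f 36 37 38
f 36 38 34
f 37 31 39
f 37 39 38
f 38 39 40
f 38 40 34
f 39 31 41
f 39 41 40
f 40 41 42
f 40 42 34
f 41 31 43
f 41 43 42
f 42 43 44
f 42 44 34
f 43 31 45
f 43 45 44
f 44 45 46
f 44 46 34
f 45 31 47
f 45 47 46
f 46 47 48
f 46 48 34
f 47 31 49
f 47 49 48
f 48 49 50
f 48 50 34
f 49 31 32
f 49 32 50
f 50 32 33
f 50 33 34
f 52 54 51
f 55 52 51
f 51 54 53
f 53 55 51
f 52 58 54
f 56 52 55
f 56 58 52
f 54 58 53
f 57 55 53
f 53 58 57
f 57 56 55
f 58 56 57



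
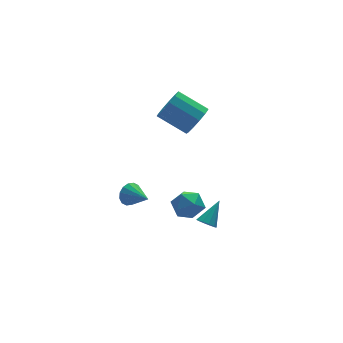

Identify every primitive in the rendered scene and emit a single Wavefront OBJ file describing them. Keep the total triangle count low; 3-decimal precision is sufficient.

v 0.665 1.445 -3.843
v 1.014 1.366 -4.457
v 1.095 0.175 -3.437
v 1.257 1.521 -4.229
v 1.341 1.656 -3.897
v 1.245 1.734 -3.551
v 0.993 1.734 -3.284
v 0.654 1.657 -3.166
v 0.317 1.523 -3.229
v 0.074 1.368 -3.457
v -0.01 1.234 -3.789
v 0.086 1.156 -4.135
v 0.338 1.155 -4.402
v 0.677 1.232 -4.52
v 3.773 0.142 1.679
v 4.455 0.772 1.72
v 3.369 1.889 2.622
v 2.687 1.258 2.581
v 4.19 0.871 1.279
v 3.104 1.987 2.181
v 3.792 0.737 0.965
v 2.706 1.854 1.867
v 3.388 0.415 0.877
v 2.302 1.532 1.78
v 3.106 0.006 1.045
v 2.02 1.122 1.947
v 3.036 -0.36 1.413
v 1.95 0.757 2.316
v 3.2 -0.567 1.866
v 2.114 0.55 2.768
v 3.546 -0.548 2.259
v 2.46 0.568 3.162
v 3.964 -0.311 2.468
v 2.878 0.805 3.371
v 4.321 0.07 2.427
v 3.235 1.186 3.329
v 4.504 0.474 2.148
v 3.418 1.59 3.05
v 2.008 -1.795 -2.716
v 2.792 -2.1 -2.358
v 1.268 -2.86 -2.002
v 2.052 -3.165 -1.644
v 1.712 -2.358 -1.379
v 2.17 -1.7 -1.821
v 1.89 -3.26 -2.539
v 2.348 -2.602 -2.981
v 2.72 -3.006 -2.249
v 2.61 -2.448 -1.532
v 1.45 -2.512 -2.828
v 1.34 -1.954 -2.111
v 3.255 -2.018 -4.439
v 3.622 -2.403 -4.581
v 4.245 -1.442 -3.441
v 3.668 -2.133 -4.783
v 3.557 -1.82 -4.854
v 3.33 -1.582 -4.766
v 3.075 -1.511 -4.553
v 2.888 -1.634 -4.297
v 2.841 -1.903 -4.095
v 2.952 -2.216 -4.025
v 3.179 -2.454 -4.113
v 3.435 -2.525 -4.325
f 2 1 4
f 2 4 3
f 4 1 5
f 4 5 3
f 5 1 6
f 5 6 3
f 6 1 7
f 6 7 3
f 7 1 8
f 7 8 3
f 8 1 9
f 8 9 3
f 9 1 10
f 9 10 3
f 10 1 11
f 10 11 3
f 11 1 12
f 11 12 3
f 12 1 13
f 12 13 3
f 13 1 14
f 13 14 3
f 14 1 2
f 14 2 3
f 16 15 19
f 16 19 17
f 17 19 20
f 17 20 18
f 19 15 21
f 19 21 20
f 20 21 22
f 20 22 18
f 21 15 23
f 21 23 22
f 22 23 24
f 22 24 18
f 23 15 25
f 23 25 24
f 24 25 26
f 24 26 18
f 25 15 27
f 25 27 26
f 26 27 28
f 26 28 18
f 27 15 29
f 27 29 28
f 28 29 30
f 28 30 18
f 29 15 31
f 29 31 30
f 30 31 32
f 30 32 18
f 31 15 33
f 31 33 32
f 32 33 34
f 32 34 18
f 33 15 35
f 33 35 34
f 34 35 36
f 34 36 18
f 35 15 37
f 35 37 36
f 36 37 38
f 36 38 18
f 37 15 16
f 37 16 38
f 38 16 17
f 38 17 18
f 39 50 44
f 39 44 40
f 39 40 46
f 39 46 49
f 39 49 50
f 40 44 48
f 44 50 43
f 50 49 41
f 49 46 45
f 46 40 47
f 42 48 43
f 42 43 41
f 42 41 45
f 42 45 47
f 42 47 48
f 43 48 44
f 41 43 50
f 45 41 49
f 47 45 46
f 48 47 40
f 52 51 54
f 52 54 53
f 54 51 55
f 54 55 53
f 55 51 56
f 55 56 53
f 56 51 57
f 56 57 53
f 57 51 58
f 57 58 53
f 58 51 59
f 58 59 53
f 59 51 60
f 59 60 53
f 60 51 61
f 60 61 53
f 61 51 62
f 61 62 53
f 62 51 52
f 62 52 53



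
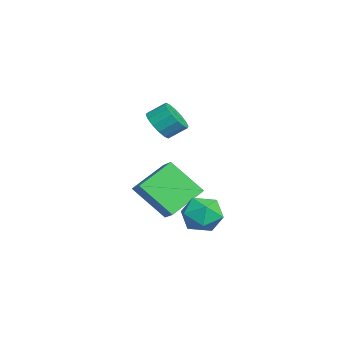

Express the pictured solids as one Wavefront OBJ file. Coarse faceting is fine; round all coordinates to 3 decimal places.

v 0.544 1.528 3.494
v 0.985 1.099 4.052
v 1.017 1.904 4.644
v 0.576 2.332 4.086
v 1.277 1.278 3.793
v 1.309 2.083 4.385
v 1.373 1.524 3.453
v 1.405 2.329 4.046
v 1.247 1.771 3.125
v 1.279 2.576 3.718
v 0.932 1.952 2.896
v 0.964 2.757 3.488
v 0.514 2.02 2.826
v 0.546 2.825 3.419
v 0.103 1.956 2.936
v 0.135 2.761 3.528
v -0.189 1.777 3.195
v -0.157 2.582 3.787
v -0.285 1.531 3.534
v -0.253 2.336 4.127
v -0.159 1.284 3.862
v -0.127 2.089 4.455
v 0.156 1.103 4.092
v 0.188 1.908 4.684
v 0.574 1.035 4.161
v 0.606 1.84 4.754
v 2.357 4.011 -1.009
v 3.085 3.607 -1.598
v 2.615 2.833 0.118
v 3.343 2.429 -0.471
v 3.493 3.333 -0.023
v 3.334 4.061 -0.719
v 2.366 2.379 -0.761
v 2.207 3.107 -1.457
v 3.09 2.598 -1.445
v 3.787 3.188 -0.989
v 1.913 3.252 -0.491
v 2.61 3.842 -0.035
v -0.288 1.885 -2.285
v -0.789 0.492 -0.725
v -1.389 3.317 -1.36
v -1.891 1.925 0.2
v 0.471 2.155 -1.8
v -0.031 0.763 -0.24
v -0.631 3.588 -0.875
v -1.132 2.195 0.685
f 2 1 5
f 2 5 3
f 3 5 6
f 3 6 4
f 5 1 7
f 5 7 6
f 6 7 8
f 6 8 4
f 7 1 9
f 7 9 8
f 8 9 10
f 8 10 4
f 9 1 11
f 9 11 10
f 10 11 12
f 10 12 4
f 11 1 13
f 11 13 12
f 12 13 14
f 12 14 4
f 13 1 15
f 13 15 14
f 14 15 16
f 14 16 4
f 15 1 17
f 15 17 16
f 16 17 18
f 16 18 4
f 17 1 19
f 17 19 18
f 18 19 20
f 18 20 4
f 19 1 21
f 19 21 20
f 20 21 22
f 20 22 4
f 21 1 23
f 21 23 22
f 22 23 24
f 22 24 4
f 23 1 25
f 23 25 24
f 24 25 26
f 24 26 4
f 25 1 2
f 25 2 26
f 26 2 3
f 26 3 4
f 27 38 32
f 27 32 28
f 27 28 34
f 27 34 37
f 27 37 38
f 28 32 36
f 32 38 31
f 38 37 29
f 37 34 33
f 34 28 35
f 30 36 31
f 30 31 29
f 30 29 33
f 30 33 35
f 30 35 36
f 31 36 32
f 29 31 38
f 33 29 37
f 35 33 34
f 36 35 28
f 40 42 39
f 43 40 39
f 39 42 41
f 41 43 39
f 40 46 42
f 44 40 43
f 44 46 40
f 42 46 41
f 45 43 41
f 41 46 45
f 45 44 43
f 46 44 45



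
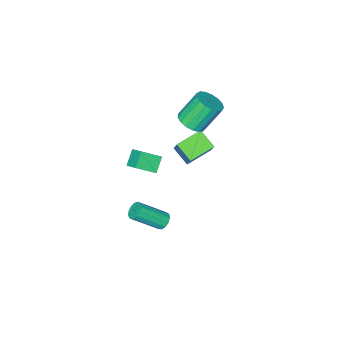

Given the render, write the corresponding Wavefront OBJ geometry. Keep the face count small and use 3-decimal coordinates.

v 1.852 -1.83 0.983
v 1.072 -2.244 1.75
v 1.988 -0.835 1.657
v 1.207 -1.249 2.425
v 2.913 -2.471 1.715
v 2.132 -2.885 2.483
v 3.048 -1.476 2.39
v 2.268 -1.89 3.157
v -3.053 -3.581 1.246
v -2.207 -3.58 1.779
v -3.321 -3.118 3.547
v -4.167 -3.119 3.014
v -2.251 -3.126 1.633
v -3.365 -2.665 3.401
v -2.478 -2.777 1.398
v -3.592 -2.315 3.166
v -2.838 -2.611 1.129
v -3.951 -2.15 2.897
v -3.246 -2.668 0.886
v -4.36 -2.206 2.654
v -3.611 -2.934 0.726
v -4.725 -2.472 2.494
v -3.847 -3.348 0.685
v -4.961 -2.886 2.453
v -3.902 -3.815 0.772
v -5.016 -3.354 2.54
v -3.762 -4.229 0.968
v -4.876 -3.767 2.736
v -3.46 -4.494 1.228
v -4.574 -4.032 2.996
v -3.065 -4.55 1.492
v -4.178 -4.088 3.26
v -2.666 -4.384 1.699
v -3.78 -3.922 3.467
v -2.357 -4.034 1.803
v -3.471 -3.572 3.571
v -4.19 -4.323 -1.388
v -3.628 -3.346 0.179
v -4.242 -3.093 -2.136
v -3.68 -2.116 -0.569
v -2.46 -4.544 -1.871
v -1.898 -3.567 -0.304
v -2.512 -3.314 -2.619
v -1.95 -2.337 -1.052
v 3.208 1.284 -0.542
v 3.64 1.67 -0.733
v 5.045 0.742 0.572
v 4.612 0.356 0.762
v 3.488 1.82 -0.463
v 4.893 0.892 0.841
v 3.248 1.8 -0.219
v 4.652 0.871 1.086
v 2.994 1.616 -0.077
v 4.399 0.687 1.228
v 2.809 1.326 -0.083
v 4.214 0.398 1.222
v 2.75 1.024 -0.235
v 4.155 0.096 1.07
v 2.836 0.804 -0.484
v 4.241 -0.124 0.821
v 3.04 0.736 -0.752
v 4.445 -0.192 0.553
v 3.298 0.843 -0.954
v 4.703 -0.086 0.351
v 3.527 1.089 -1.024
v 4.931 0.161 0.28
v 3.654 1.398 -0.942
v 5.059 0.469 0.362
f 2 4 1
f 5 2 1
f 1 4 3
f 3 5 1
f 2 8 4
f 6 2 5
f 6 8 2
f 4 8 3
f 7 5 3
f 3 8 7
f 7 6 5
f 8 6 7
f 10 9 13
f 10 13 11
f 11 13 14
f 11 14 12
f 13 9 15
f 13 15 14
f 14 15 16
f 14 16 12
f 15 9 17
f 15 17 16
f 16 17 18
f 16 18 12
f 17 9 19
f 17 19 18
f 18 19 20
f 18 20 12
f 19 9 21
f 19 21 20
f 20 21 22
f 20 22 12
f 21 9 23
f 21 23 22
f 22 23 24
f 22 24 12
f 23 9 25
f 23 25 24
f 24 25 26
f 24 26 12
f 25 9 27
f 25 27 26
f 26 27 28
f 26 28 12
f 27 9 29
f 27 29 28
f 28 29 30
f 28 30 12
f 29 9 31
f 29 31 30
f 30 31 32
f 30 32 12
f 31 9 33
f 31 33 32
f 32 33 34
f 32 34 12
f 33 9 35
f 33 35 34
f 34 35 36
f 34 36 12
f 35 9 10
f 35 10 36
f 36 10 11
f 36 11 12
f 38 40 37
f 41 38 37
f 37 40 39
f 39 41 37
f 38 44 40
f 42 38 41
f 42 44 38
f 40 44 39
f 43 41 39
f 39 44 43
f 43 42 41
f 44 42 43
f 46 45 49
f 46 49 47
f 47 49 50
f 47 50 48
f 49 45 51
f 49 51 50
f 50 51 52
f 50 52 48
f 51 45 53
f 51 53 52
f 52 53 54
f 52 54 48
f 53 45 55
f 53 55 54
f 54 55 56
f 54 56 48
f 55 45 57
f 55 57 56
f 56 57 58
f 56 58 48
f 57 45 59
f 57 59 58
f 58 59 60
f 58 60 48
f 59 45 61
f 59 61 60
f 60 61 62
f 60 62 48
f 61 45 63
f 61 63 62
f 62 63 64
f 62 64 48
f 63 45 65
f 63 65 64
f 64 65 66
f 64 66 48
f 65 45 67
f 65 67 66
f 66 67 68
f 66 68 48
f 67 45 46
f 67 46 68
f 68 46 47
f 68 47 48



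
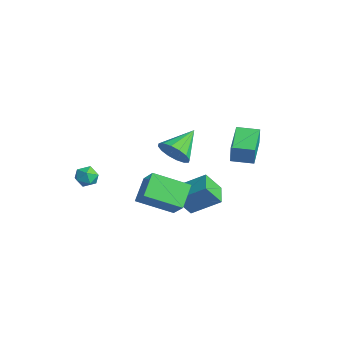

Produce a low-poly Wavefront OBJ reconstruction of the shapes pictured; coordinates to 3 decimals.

v 1.544 -0.124 -0.34
v 1.361 -0.961 0.866
v 0.439 0.456 -0.106
v 0.256 -0.382 1.101
v 2.464 1.202 0.719
v 2.281 0.364 1.926
v 1.359 1.781 0.954
v 1.176 0.944 2.16
v 1.442 2.24 2.997
v 1.637 2.16 4.178
v -0.139 3.433 3.338
v 0.056 3.353 4.52
v 2.204 3.267 2.94
v 2.399 3.187 4.122
v 0.623 4.46 3.282
v 0.818 4.38 4.463
v -1.872 0.593 2.15
v -1.097 0.535 2.842
v -2.588 2.207 3.09
v -0.908 0.849 2.447
v -0.978 1.094 1.973
v -1.287 1.205 1.546
v -1.752 1.152 1.281
v -2.25 0.949 1.25
v -2.647 0.651 1.459
v -2.835 0.338 1.854
v -2.766 0.093 2.328
v -2.457 -0.018 2.755
v -1.991 0.034 3.019
v -1.493 0.237 3.051
v -4.36 -3.667 0.656
v -3.828 -3.466 1.155
v -3.492 -4.094 -0.095
v -2.96 -3.893 0.404
v -3.432 -4.462 0.564
v -3.969 -4.198 1.028
v -3.351 -3.362 0.032
v -3.888 -3.098 0.496
v -3.205 -3.277 0.77
v -3.255 -3.957 1.099
v -4.065 -3.603 -0.039
v -4.115 -4.283 0.29
v 0.551 -2.391 2.52
v 1.673 -2.424 3.646
v 1.502 -0.634 1.623
v 2.624 -0.667 2.749
v 1.436 -3.333 1.611
v 2.558 -3.366 2.737
v 2.387 -1.576 0.714
v 3.509 -1.609 1.84
f 2 4 1
f 5 2 1
f 1 4 3
f 3 5 1
f 2 8 4
f 6 2 5
f 6 8 2
f 4 8 3
f 7 5 3
f 3 8 7
f 7 6 5
f 8 6 7
f 10 12 9
f 13 10 9
f 9 12 11
f 11 13 9
f 10 16 12
f 14 10 13
f 14 16 10
f 12 16 11
f 15 13 11
f 11 16 15
f 15 14 13
f 16 14 15
f 18 17 20
f 18 20 19
f 20 17 21
f 20 21 19
f 21 17 22
f 21 22 19
f 22 17 23
f 22 23 19
f 23 17 24
f 23 24 19
f 24 17 25
f 24 25 19
f 25 17 26
f 25 26 19
f 26 17 27
f 26 27 19
f 27 17 28
f 27 28 19
f 28 17 29
f 28 29 19
f 29 17 30
f 29 30 19
f 30 17 18
f 30 18 19
f 31 42 36
f 31 36 32
f 31 32 38
f 31 38 41
f 31 41 42
f 32 36 40
f 36 42 35
f 42 41 33
f 41 38 37
f 38 32 39
f 34 40 35
f 34 35 33
f 34 33 37
f 34 37 39
f 34 39 40
f 35 40 36
f 33 35 42
f 37 33 41
f 39 37 38
f 40 39 32
f 44 46 43
f 47 44 43
f 43 46 45
f 45 47 43
f 44 50 46
f 48 44 47
f 48 50 44
f 46 50 45
f 49 47 45
f 45 50 49
f 49 48 47
f 50 48 49



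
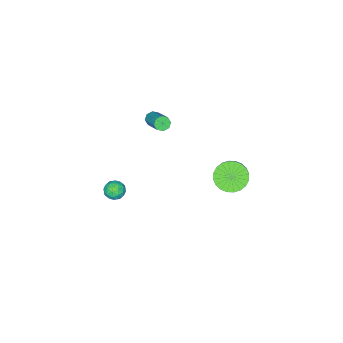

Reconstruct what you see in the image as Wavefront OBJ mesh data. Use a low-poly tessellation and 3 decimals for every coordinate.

v 3.198 -2.018 -2.91
v 3.68 -1.744 -2.51
v 3.78 -2.956 -2.97
v 4.262 -2.682 -2.57
v 3.648 -2.831 -2.311
v 3.288 -2.251 -2.274
v 4.172 -2.449 -3.206
v 3.812 -1.869 -3.169
v 4.282 -2.01 -2.694
v 3.958 -2.247 -2.14
v 3.502 -2.453 -3.34
v 3.178 -2.69 -2.786
v 3.388 -1.798 -2.705
v 4.072 -2.902 -2.775
v 3.711 -2.989 -2.623
v 3.994 -2.828 -2.388
v 3.157 -2.097 -2.566
v 3.441 -1.936 -2.331
v 3.422 -2.575 -2.214
v 4.019 -2.764 -3.149
v 4.303 -2.603 -2.914
v 3.466 -1.872 -3.092
v 3.749 -1.711 -2.857
v 4.038 -2.125 -3.266
v 4.025 -1.794 -2.578
v 4.367 -2.346 -2.613
v 4.314 -2.208 -2.987
v 4.103 -1.868 -2.965
v 3.835 -1.933 -2.252
v 4.177 -2.485 -2.288
v 3.816 -2.572 -2.135
v 3.604 -2.231 -2.113
v 4.189 -2.09 -2.36
v 3.283 -2.215 -3.192
v 3.625 -2.767 -3.228
v 3.856 -2.469 -3.367
v 3.644 -2.128 -3.345
v 3.093 -2.354 -2.867
v 3.435 -2.906 -2.902
v 3.357 -2.832 -2.515
v 3.146 -2.492 -2.493
v 3.271 -2.61 -3.12
v -0.303 2.89 -0.766
v 0.2 2.036 -0.631
v 1.286 2.917 0.882
v 0.783 3.77 0.746
v 0.424 2.215 -0.896
v 1.51 3.096 0.617
v 0.537 2.497 -1.141
v 1.623 3.378 0.372
v 0.522 2.838 -1.329
v 1.608 3.719 0.184
v 0.382 3.188 -1.431
v 1.468 4.068 0.081
v 0.137 3.492 -1.433
v 1.223 4.372 0.08
v -0.175 3.704 -1.333
v 0.911 4.585 0.18
v -0.506 3.792 -1.146
v 0.58 4.673 0.367
v -0.806 3.743 -0.902
v 0.28 4.624 0.611
v -1.03 3.564 -0.637
v 0.056 4.445 0.876
v -1.143 3.282 -0.392
v -0.057 4.163 1.121
v -1.128 2.941 -0.204
v -0.042 3.822 1.309
v -0.988 2.592 -0.101
v 0.098 3.472 1.411
v -0.743 2.288 -0.1
v 0.343 3.168 1.413
v -0.431 2.075 -0.2
v 0.655 2.956 1.313
v -0.1 1.987 -0.387
v 0.986 2.868 1.126
v -1.838 -4.478 -1.714
v -1.656 -4.249 -2.144
v -0.981 -2.892 -1.136
v -1.162 -3.122 -0.706
v -2.026 -4.132 -2.053
v -1.351 -2.776 -1.046
v -2.285 -4.218 -1.764
v -1.61 -2.862 -0.756
v -2.282 -4.457 -1.445
v -1.607 -3.1 -0.437
v -2.019 -4.708 -1.284
v -1.344 -3.351 -0.276
v -1.649 -4.824 -1.374
v -0.974 -3.468 -0.367
v -1.39 -4.738 -1.664
v -0.715 -3.382 -0.656
v -1.393 -4.5 -1.983
v -0.718 -3.143 -0.975
f 1 38 17
f 38 12 41
f 17 41 6
f 38 41 17
f 1 17 13
f 17 6 18
f 13 18 2
f 17 18 13
f 1 13 22
f 13 2 23
f 22 23 8
f 13 23 22
f 1 22 34
f 22 8 37
f 34 37 11
f 22 37 34
f 1 34 38
f 34 11 42
f 38 42 12
f 34 42 38
f 2 18 29
f 18 6 32
f 29 32 10
f 18 32 29
f 6 41 19
f 41 12 40
f 19 40 5
f 41 40 19
f 12 42 39
f 42 11 35
f 39 35 3
f 42 35 39
f 11 37 36
f 37 8 24
f 36 24 7
f 37 24 36
f 8 23 28
f 23 2 25
f 28 25 9
f 23 25 28
f 4 30 16
f 30 10 31
f 16 31 5
f 30 31 16
f 4 16 14
f 16 5 15
f 14 15 3
f 16 15 14
f 4 14 21
f 14 3 20
f 21 20 7
f 14 20 21
f 4 21 26
f 21 7 27
f 26 27 9
f 21 27 26
f 4 26 30
f 26 9 33
f 30 33 10
f 26 33 30
f 5 31 19
f 31 10 32
f 19 32 6
f 31 32 19
f 3 15 39
f 15 5 40
f 39 40 12
f 15 40 39
f 7 20 36
f 20 3 35
f 36 35 11
f 20 35 36
f 9 27 28
f 27 7 24
f 28 24 8
f 27 24 28
f 10 33 29
f 33 9 25
f 29 25 2
f 33 25 29
f 44 43 47
f 44 47 45
f 45 47 48
f 45 48 46
f 47 43 49
f 47 49 48
f 48 49 50
f 48 50 46
f 49 43 51
f 49 51 50
f 50 51 52
f 50 52 46
f 51 43 53
f 51 53 52
f 52 53 54
f 52 54 46
f 53 43 55
f 53 55 54
f 54 55 56
f 54 56 46
f 55 43 57
f 55 57 56
f 56 57 58
f 56 58 46
f 57 43 59
f 57 59 58
f 58 59 60
f 58 60 46
f 59 43 61
f 59 61 60
f 60 61 62
f 60 62 46
f 61 43 63
f 61 63 62
f 62 63 64
f 62 64 46
f 63 43 65
f 63 65 64
f 64 65 66
f 64 66 46
f 65 43 67
f 65 67 66
f 66 67 68
f 66 68 46
f 67 43 69
f 67 69 68
f 68 69 70
f 68 70 46
f 69 43 71
f 69 71 70
f 70 71 72
f 70 72 46
f 71 43 73
f 71 73 72
f 72 73 74
f 72 74 46
f 73 43 75
f 73 75 74
f 74 75 76
f 74 76 46
f 75 43 44
f 75 44 76
f 76 44 45
f 76 45 46
f 78 77 81
f 78 81 79
f 79 81 82
f 79 82 80
f 81 77 83
f 81 83 82
f 82 83 84
f 82 84 80
f 83 77 85
f 83 85 84
f 84 85 86
f 84 86 80
f 85 77 87
f 85 87 86
f 86 87 88
f 86 88 80
f 87 77 89
f 87 89 88
f 88 89 90
f 88 90 80
f 89 77 91
f 89 91 90
f 90 91 92
f 90 92 80
f 91 77 93
f 91 93 92
f 92 93 94
f 92 94 80
f 93 77 78
f 93 78 94
f 94 78 79
f 94 79 80



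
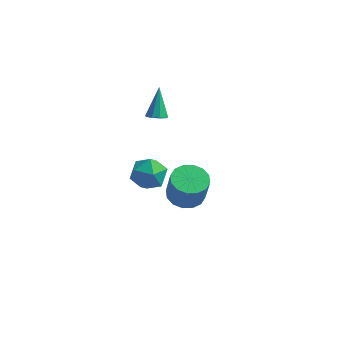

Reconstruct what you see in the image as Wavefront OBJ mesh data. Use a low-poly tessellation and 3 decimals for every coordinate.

v -2.092 0.744 0.026
v -1.541 1.102 0.873
v -1.619 -0.882 0.407
v -1.068 -0.524 1.254
v -2.14 -0.481 1.254
v -2.432 0.523 1.019
v -0.728 -0.303 0.261
v -1.02 0.701 0.026
v -0.698 0.455 1.019
v -1.571 0.345 1.632
v -1.589 -0.125 -0.352
v -2.462 -0.235 0.261
v 1.756 -3.477 3.226
v 2.364 -4.149 2.944
v 2.713 -4.475 4.471
v 2.104 -3.803 4.754
v 2.632 -3.738 2.97
v 2.981 -4.064 4.498
v 2.665 -3.257 3.066
v 3.014 -3.583 4.593
v 2.455 -2.834 3.204
v 2.804 -3.16 4.731
v 2.057 -2.584 3.348
v 2.406 -2.91 4.875
v 1.578 -2.573 3.46
v 1.927 -2.899 4.987
v 1.147 -2.805 3.509
v 1.496 -3.131 5.036
v 0.879 -3.216 3.482
v 1.228 -3.542 5.01
v 0.846 -3.697 3.387
v 1.195 -4.023 4.914
v 1.056 -4.12 3.249
v 1.405 -4.446 4.776
v 1.454 -4.37 3.105
v 1.803 -4.696 4.632
v 1.933 -4.381 2.993
v 2.282 -4.707 4.52
v -2.106 2.558 3.045
v -1.578 2.81 2.966
v -2.334 3.522 4.595
v -1.865 3.031 2.787
v -2.264 3.03 2.728
v -2.589 2.809 2.818
v -2.689 2.47 3.013
v -2.515 2.173 3.224
v -2.15 2.056 3.35
v -1.765 2.173 3.334
v -1.539 2.471 3.182
f 1 12 6
f 1 6 2
f 1 2 8
f 1 8 11
f 1 11 12
f 2 6 10
f 6 12 5
f 12 11 3
f 11 8 7
f 8 2 9
f 4 10 5
f 4 5 3
f 4 3 7
f 4 7 9
f 4 9 10
f 5 10 6
f 3 5 12
f 7 3 11
f 9 7 8
f 10 9 2
f 14 13 17
f 14 17 15
f 15 17 18
f 15 18 16
f 17 13 19
f 17 19 18
f 18 19 20
f 18 20 16
f 19 13 21
f 19 21 20
f 20 21 22
f 20 22 16
f 21 13 23
f 21 23 22
f 22 23 24
f 22 24 16
f 23 13 25
f 23 25 24
f 24 25 26
f 24 26 16
f 25 13 27
f 25 27 26
f 26 27 28
f 26 28 16
f 27 13 29
f 27 29 28
f 28 29 30
f 28 30 16
f 29 13 31
f 29 31 30
f 30 31 32
f 30 32 16
f 31 13 33
f 31 33 32
f 32 33 34
f 32 34 16
f 33 13 35
f 33 35 34
f 34 35 36
f 34 36 16
f 35 13 37
f 35 37 36
f 36 37 38
f 36 38 16
f 37 13 14
f 37 14 38
f 38 14 15
f 38 15 16
f 40 39 42
f 40 42 41
f 42 39 43
f 42 43 41
f 43 39 44
f 43 44 41
f 44 39 45
f 44 45 41
f 45 39 46
f 45 46 41
f 46 39 47
f 46 47 41
f 47 39 48
f 47 48 41
f 48 39 49
f 48 49 41
f 49 39 40
f 49 40 41

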